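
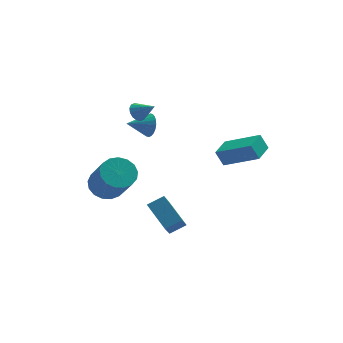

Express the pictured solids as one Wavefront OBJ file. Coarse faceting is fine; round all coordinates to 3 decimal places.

v 0.679 -2.178 -3.377
v 0.345 -3.077 -2.371
v 0.065 -1.021 -2.549
v -0.27 -1.92 -1.542
v 1.45 -2.04 -2.998
v 1.115 -2.939 -1.991
v 0.835 -0.883 -2.169
v 0.501 -1.782 -1.163
v -1.67 1.18 -2.178
v -1.201 1.821 -1.799
v -0.78 0.58 -0.223
v -1.25 -0.06 -0.602
v -1.59 1.879 -1.65
v -1.169 0.638 -0.073
v -1.998 1.778 -1.621
v -1.577 0.537 -0.044
v -2.33 1.539 -1.72
v -1.91 0.298 -0.143
v -2.512 1.218 -1.924
v -2.091 -0.023 -0.347
v -2.501 0.889 -2.186
v -2.08 -0.352 -0.61
v -2.299 0.626 -2.447
v -1.878 -0.615 -0.87
v -1.954 0.491 -2.646
v -1.533 -0.75 -1.069
v -1.543 0.513 -2.738
v -1.123 -0.728 -1.161
v -1.162 0.688 -2.701
v -0.741 -0.553 -1.125
v -0.897 0.976 -2.545
v -0.476 -0.265 -0.969
v -0.809 1.311 -2.305
v -0.389 0.07 -0.729
v -0.919 1.616 -2.036
v -0.498 0.375 -0.46
v -0.359 0.151 3.105
v 0.005 0.239 2.759
v 0.319 -0.331 3.695
v 0.013 0.448 2.92
v -0.079 0.577 3.131
v -0.246 0.592 3.335
v -0.443 0.489 3.478
v -0.618 0.295 3.52
v -0.723 0.063 3.451
v -0.731 -0.145 3.289
v -0.639 -0.275 3.078
v -0.472 -0.29 2.874
v -0.274 -0.187 2.732
v -0.1 0.007 2.69
v 2.871 -3.058 1.45
v 2.546 -2.867 2.168
v 3.455 -2.126 1.467
v 3.131 -1.935 2.184
v 4.229 -3.925 2.296
v 3.905 -3.734 3.013
v 4.814 -2.993 2.312
v 4.489 -2.802 3.03
v 0.275 0.962 1.684
v 0.515 0.637 2.193
v -0.775 0.738 2.036
v 0.497 0.871 2.288
v 0.445 1.12 2.291
v 0.367 1.344 2.202
v 0.275 1.51 2.034
v 0.184 1.593 1.812
v 0.106 1.579 1.571
v 0.054 1.472 1.347
v 0.035 1.287 1.175
v 0.053 1.053 1.08
v 0.105 0.804 1.077
v 0.183 0.58 1.166
v 0.275 0.414 1.334
v 0.367 0.331 1.556
v 0.444 0.345 1.797
v 0.497 0.452 2.021
f 2 4 1
f 5 2 1
f 1 4 3
f 3 5 1
f 2 8 4
f 6 2 5
f 6 8 2
f 4 8 3
f 7 5 3
f 3 8 7
f 7 6 5
f 8 6 7
f 10 9 13
f 10 13 11
f 11 13 14
f 11 14 12
f 13 9 15
f 13 15 14
f 14 15 16
f 14 16 12
f 15 9 17
f 15 17 16
f 16 17 18
f 16 18 12
f 17 9 19
f 17 19 18
f 18 19 20
f 18 20 12
f 19 9 21
f 19 21 20
f 20 21 22
f 20 22 12
f 21 9 23
f 21 23 22
f 22 23 24
f 22 24 12
f 23 9 25
f 23 25 24
f 24 25 26
f 24 26 12
f 25 9 27
f 25 27 26
f 26 27 28
f 26 28 12
f 27 9 29
f 27 29 28
f 28 29 30
f 28 30 12
f 29 9 31
f 29 31 30
f 30 31 32
f 30 32 12
f 31 9 33
f 31 33 32
f 32 33 34
f 32 34 12
f 33 9 35
f 33 35 34
f 34 35 36
f 34 36 12
f 35 9 10
f 35 10 36
f 36 10 11
f 36 11 12
f 38 37 40
f 38 40 39
f 40 37 41
f 40 41 39
f 41 37 42
f 41 42 39
f 42 37 43
f 42 43 39
f 43 37 44
f 43 44 39
f 44 37 45
f 44 45 39
f 45 37 46
f 45 46 39
f 46 37 47
f 46 47 39
f 47 37 48
f 47 48 39
f 48 37 49
f 48 49 39
f 49 37 50
f 49 50 39
f 50 37 38
f 50 38 39
f 52 54 51
f 55 52 51
f 51 54 53
f 53 55 51
f 52 58 54
f 56 52 55
f 56 58 52
f 54 58 53
f 57 55 53
f 53 58 57
f 57 56 55
f 58 56 57
f 60 59 62
f 60 62 61
f 62 59 63
f 62 63 61
f 63 59 64
f 63 64 61
f 64 59 65
f 64 65 61
f 65 59 66
f 65 66 61
f 66 59 67
f 66 67 61
f 67 59 68
f 67 68 61
f 68 59 69
f 68 69 61
f 69 59 70
f 69 70 61
f 70 59 71
f 70 71 61
f 71 59 72
f 71 72 61
f 72 59 73
f 72 73 61
f 73 59 74
f 73 74 61
f 74 59 75
f 74 75 61
f 75 59 76
f 75 76 61
f 76 59 60
f 76 60 61



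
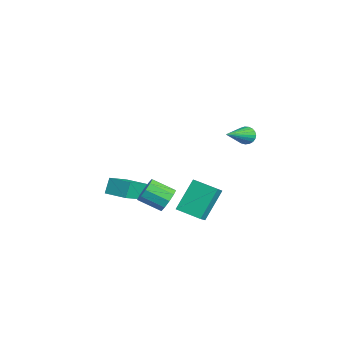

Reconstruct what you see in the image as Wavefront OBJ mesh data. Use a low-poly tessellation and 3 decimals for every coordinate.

v -0.319 -0.663 -3.731
v 0.418 -1.191 -3.007
v -0.907 0.423 -2.34
v -0.17 -0.104 -1.616
v 0.59 0.204 -4.024
v 1.327 -0.323 -3.3
v 0.002 1.291 -2.633
v 0.739 0.763 -1.909
v 2.599 -2.378 -0.654
v 2.957 -2.843 -0.999
v 2.338 -3.726 -0.451
v 1.981 -3.262 -0.106
v 3.16 -2.763 -0.64
v 2.541 -3.646 -0.092
v 3.15 -2.536 -0.287
v 2.531 -3.419 0.262
v 2.929 -2.249 -0.074
v 2.31 -3.132 0.475
v 2.582 -2.011 -0.082
v 1.963 -2.894 0.466
v 2.242 -1.914 -0.309
v 1.623 -2.797 0.239
v 2.039 -1.994 -0.668
v 1.42 -2.877 -0.12
v 2.049 -2.221 -1.022
v 1.43 -3.104 -0.473
v 2.27 -2.508 -1.235
v 1.651 -3.391 -0.686
v 2.617 -2.746 -1.226
v 1.998 -3.629 -0.678
v 1.293 1.877 1.841
v 1.712 2.048 1.627
v 2.467 0.403 2.959
v 1.699 2.166 1.798
v 1.615 2.235 1.975
v 1.476 2.241 2.13
v 1.306 2.185 2.235
v 1.133 2.075 2.271
v 0.988 1.931 2.234
v 0.896 1.778 2.128
v 0.872 1.641 1.973
v 0.922 1.545 1.795
v 1.035 1.507 1.625
v 1.193 1.533 1.493
v 1.369 1.617 1.42
v 1.531 1.747 1.421
v 1.652 1.899 1.494
v -4.214 -2.19 -4.805
v -4.577 -1.823 -4.032
v -3.286 -1.468 -4.713
v -3.649 -1.1 -3.94
v -3.411 -3.34 -3.88
v -3.774 -2.972 -3.107
v -2.483 -2.617 -3.788
v -2.846 -2.25 -3.015
f 2 4 1
f 5 2 1
f 1 4 3
f 3 5 1
f 2 8 4
f 6 2 5
f 6 8 2
f 4 8 3
f 7 5 3
f 3 8 7
f 7 6 5
f 8 6 7
f 10 9 13
f 10 13 11
f 11 13 14
f 11 14 12
f 13 9 15
f 13 15 14
f 14 15 16
f 14 16 12
f 15 9 17
f 15 17 16
f 16 17 18
f 16 18 12
f 17 9 19
f 17 19 18
f 18 19 20
f 18 20 12
f 19 9 21
f 19 21 20
f 20 21 22
f 20 22 12
f 21 9 23
f 21 23 22
f 22 23 24
f 22 24 12
f 23 9 25
f 23 25 24
f 24 25 26
f 24 26 12
f 25 9 27
f 25 27 26
f 26 27 28
f 26 28 12
f 27 9 29
f 27 29 28
f 28 29 30
f 28 30 12
f 29 9 10
f 29 10 30
f 30 10 11
f 30 11 12
f 32 31 34
f 32 34 33
f 34 31 35
f 34 35 33
f 35 31 36
f 35 36 33
f 36 31 37
f 36 37 33
f 37 31 38
f 37 38 33
f 38 31 39
f 38 39 33
f 39 31 40
f 39 40 33
f 40 31 41
f 40 41 33
f 41 31 42
f 41 42 33
f 42 31 43
f 42 43 33
f 43 31 44
f 43 44 33
f 44 31 45
f 44 45 33
f 45 31 46
f 45 46 33
f 46 31 47
f 46 47 33
f 47 31 32
f 47 32 33
f 49 51 48
f 52 49 48
f 48 51 50
f 50 52 48
f 49 55 51
f 53 49 52
f 53 55 49
f 51 55 50
f 54 52 50
f 50 55 54
f 54 53 52
f 55 53 54



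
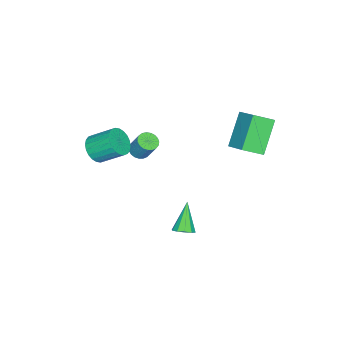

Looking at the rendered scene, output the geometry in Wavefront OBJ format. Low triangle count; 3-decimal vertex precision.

v -2.344 -4.203 -1.743
v -1.775 -4.391 -1.741
v -1.566 -3.745 -0.574
v -2.136 -3.557 -0.577
v -1.757 -4.175 -1.864
v -1.549 -3.529 -0.697
v -1.841 -3.963 -1.966
v -1.633 -3.317 -0.799
v -2.012 -3.793 -2.03
v -1.804 -3.147 -0.863
v -2.241 -3.694 -2.044
v -2.032 -3.048 -0.877
v -2.487 -3.683 -2.006
v -2.279 -3.037 -0.839
v -2.709 -3.762 -1.923
v -2.5 -3.115 -0.756
v -2.867 -3.917 -1.808
v -2.659 -3.271 -0.642
v -2.936 -4.121 -1.683
v -2.727 -3.475 -0.516
v -2.901 -4.34 -1.568
v -2.693 -3.694 -0.401
v -2.771 -4.535 -1.483
v -2.562 -3.889 -0.316
v -2.567 -4.673 -1.444
v -2.358 -4.027 -0.277
v -2.324 -4.729 -1.456
v -2.115 -4.083 -0.289
v -2.085 -4.695 -1.518
v -1.876 -4.048 -0.351
v -1.89 -4.575 -1.618
v -1.682 -3.929 -0.452
v -1.459 2.513 1.676
v -2.894 2.421 3.22
v -0.702 3.598 2.444
v -2.137 3.506 3.988
v -0.783 1.634 2.252
v -2.218 1.542 3.796
v -0.026 2.719 3.02
v -1.461 2.627 4.564
v 3.287 -3.531 3.202
v 4.086 -3.51 3.386
v 3.852 -2.327 4.262
v 3.053 -2.349 4.078
v 4.076 -3.32 3.128
v 3.842 -2.138 4.004
v 3.946 -3.163 2.881
v 3.712 -1.981 3.757
v 3.715 -3.062 2.683
v 3.482 -1.88 3.56
v 3.42 -3.033 2.565
v 3.186 -1.85 3.441
v 3.104 -3.079 2.543
v 2.871 -1.896 3.419
v 2.816 -3.194 2.621
v 2.583 -2.012 3.498
v 2.6 -3.36 2.788
v 2.366 -2.178 3.664
v 2.488 -3.553 3.018
v 2.254 -2.37 3.894
v 2.498 -3.742 3.276
v 2.264 -2.56 4.152
v 2.628 -3.899 3.523
v 2.394 -2.717 4.399
v 2.858 -4 3.72
v 2.625 -2.818 4.597
v 3.154 -4.03 3.839
v 2.92 -2.847 4.715
v 3.469 -3.984 3.861
v 3.236 -2.801 4.737
v 3.757 -3.868 3.782
v 3.524 -2.686 4.659
v 3.974 -3.702 3.616
v 3.74 -2.52 4.492
v 1.95 0.555 -2.8
v 2.331 0.121 -2.606
v 0.89 0.225 -1.46
v 2.433 0.446 -2.444
v 2.351 0.813 -2.419
v 2.115 1.081 -2.539
v 1.817 1.149 -2.759
v 1.569 0.99 -2.994
v 1.467 0.665 -3.155
v 1.549 0.298 -3.181
v 1.785 0.03 -3.061
v 2.083 -0.038 -2.841
f 2 1 5
f 2 5 3
f 3 5 6
f 3 6 4
f 5 1 7
f 5 7 6
f 6 7 8
f 6 8 4
f 7 1 9
f 7 9 8
f 8 9 10
f 8 10 4
f 9 1 11
f 9 11 10
f 10 11 12
f 10 12 4
f 11 1 13
f 11 13 12
f 12 13 14
f 12 14 4
f 13 1 15
f 13 15 14
f 14 15 16
f 14 16 4
f 15 1 17
f 15 17 16
f 16 17 18
f 16 18 4
f 17 1 19
f 17 19 18
f 18 19 20
f 18 20 4
f 19 1 21
f 19 21 20
f 20 21 22
f 20 22 4
f 21 1 23
f 21 23 22
f 22 23 24
f 22 24 4
f 23 1 25
f 23 25 24
f 24 25 26
f 24 26 4
f 25 1 27
f 25 27 26
f 26 27 28
f 26 28 4
f 27 1 29
f 27 29 28
f 28 29 30
f 28 30 4
f 29 1 31
f 29 31 30
f 30 31 32
f 30 32 4
f 31 1 2
f 31 2 32
f 32 2 3
f 32 3 4
f 34 36 33
f 37 34 33
f 33 36 35
f 35 37 33
f 34 40 36
f 38 34 37
f 38 40 34
f 36 40 35
f 39 37 35
f 35 40 39
f 39 38 37
f 40 38 39
f 42 41 45
f 42 45 43
f 43 45 46
f 43 46 44
f 45 41 47
f 45 47 46
f 46 47 48
f 46 48 44
f 47 41 49
f 47 49 48
f 48 49 50
f 48 50 44
f 49 41 51
f 49 51 50
f 50 51 52
f 50 52 44
f 51 41 53
f 51 53 52
f 52 53 54
f 52 54 44
f 53 41 55
f 53 55 54
f 54 55 56
f 54 56 44
f 55 41 57
f 55 57 56
f 56 57 58
f 56 58 44
f 57 41 59
f 57 59 58
f 58 59 60
f 58 60 44
f 59 41 61
f 59 61 60
f 60 61 62
f 60 62 44
f 61 41 63
f 61 63 62
f 62 63 64
f 62 64 44
f 63 41 65
f 63 65 64
f 64 65 66
f 64 66 44
f 65 41 67
f 65 67 66
f 66 67 68
f 66 68 44
f 67 41 69
f 67 69 68
f 68 69 70
f 68 70 44
f 69 41 71
f 69 71 70
f 70 71 72
f 70 72 44
f 71 41 73
f 71 73 72
f 72 73 74
f 72 74 44
f 73 41 42
f 73 42 74
f 74 42 43
f 74 43 44
f 76 75 78
f 76 78 77
f 78 75 79
f 78 79 77
f 79 75 80
f 79 80 77
f 80 75 81
f 80 81 77
f 81 75 82
f 81 82 77
f 82 75 83
f 82 83 77
f 83 75 84
f 83 84 77
f 84 75 85
f 84 85 77
f 85 75 86
f 85 86 77
f 86 75 76
f 86 76 77



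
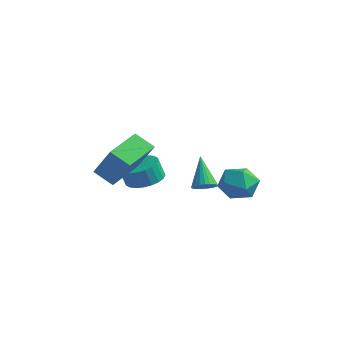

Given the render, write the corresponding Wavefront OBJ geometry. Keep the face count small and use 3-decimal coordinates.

v -3.144 -1.877 2.183
v -1.737 -2.054 3.824
v -3.579 -0.104 2.747
v -2.171 -0.281 4.388
v -2.309 -1.459 1.512
v -0.901 -1.636 3.153
v -2.743 0.314 2.076
v -1.336 0.137 3.717
v -3.479 1.38 0.812
v -2.792 0.727 0.656
v -2.874 0.408 1.632
v -3.561 1.06 1.788
v -2.59 1.021 0.769
v -2.671 0.702 1.745
v -2.522 1.369 0.889
v -2.604 1.05 1.865
v -2.6 1.719 0.997
v -2.682 1.4 1.973
v -2.813 2.018 1.077
v -2.894 1.699 2.052
v -3.126 2.219 1.116
v -3.208 1.9 2.092
v -3.493 2.292 1.109
v -3.575 1.973 2.085
v -3.858 2.227 1.057
v -3.94 1.908 2.033
v -4.166 2.032 0.968
v -4.248 1.713 1.944
v -4.369 1.738 0.855
v -4.45 1.419 1.831
v -4.436 1.39 0.735
v -4.518 1.071 1.711
v -4.358 1.04 0.627
v -4.44 0.721 1.603
v -4.146 0.741 0.548
v -4.227 0.422 1.523
v -3.832 0.54 0.508
v -3.914 0.221 1.484
v -3.465 0.467 0.515
v -3.547 0.148 1.491
v -3.1 0.532 0.567
v -3.182 0.213 1.543
v 0.856 3.654 2.147
v 1.778 3.58 1.694
v 0.302 2.38 1.226
v 1.224 2.306 0.773
v 1.116 2.052 1.766
v 1.458 2.84 2.335
v 0.622 3.12 0.585
v 0.964 3.908 1.154
v 1.634 3.25 0.729
v 1.939 2.59 1.459
v 0.141 3.37 1.461
v 0.446 2.71 2.191
v 2.383 -0.241 2.505
v 2.892 -0.137 2.764
v 1.557 0.241 3.935
v 2.848 0.065 2.671
v 2.733 0.219 2.553
v 2.565 0.304 2.427
v 2.37 0.306 2.313
v 2.176 0.225 2.228
v 2.014 0.072 2.186
v 1.908 -0.128 2.192
v 1.875 -0.345 2.246
v 1.919 -0.546 2.34
v 2.034 -0.701 2.458
v 2.202 -0.786 2.584
v 2.397 -0.788 2.698
v 2.591 -0.706 2.782
v 2.753 -0.554 2.825
v 2.858 -0.354 2.818
f 2 4 1
f 5 2 1
f 1 4 3
f 3 5 1
f 2 8 4
f 6 2 5
f 6 8 2
f 4 8 3
f 7 5 3
f 3 8 7
f 7 6 5
f 8 6 7
f 10 9 13
f 10 13 11
f 11 13 14
f 11 14 12
f 13 9 15
f 13 15 14
f 14 15 16
f 14 16 12
f 15 9 17
f 15 17 16
f 16 17 18
f 16 18 12
f 17 9 19
f 17 19 18
f 18 19 20
f 18 20 12
f 19 9 21
f 19 21 20
f 20 21 22
f 20 22 12
f 21 9 23
f 21 23 22
f 22 23 24
f 22 24 12
f 23 9 25
f 23 25 24
f 24 25 26
f 24 26 12
f 25 9 27
f 25 27 26
f 26 27 28
f 26 28 12
f 27 9 29
f 27 29 28
f 28 29 30
f 28 30 12
f 29 9 31
f 29 31 30
f 30 31 32
f 30 32 12
f 31 9 33
f 31 33 32
f 32 33 34
f 32 34 12
f 33 9 35
f 33 35 34
f 34 35 36
f 34 36 12
f 35 9 37
f 35 37 36
f 36 37 38
f 36 38 12
f 37 9 39
f 37 39 38
f 38 39 40
f 38 40 12
f 39 9 41
f 39 41 40
f 40 41 42
f 40 42 12
f 41 9 10
f 41 10 42
f 42 10 11
f 42 11 12
f 43 54 48
f 43 48 44
f 43 44 50
f 43 50 53
f 43 53 54
f 44 48 52
f 48 54 47
f 54 53 45
f 53 50 49
f 50 44 51
f 46 52 47
f 46 47 45
f 46 45 49
f 46 49 51
f 46 51 52
f 47 52 48
f 45 47 54
f 49 45 53
f 51 49 50
f 52 51 44
f 56 55 58
f 56 58 57
f 58 55 59
f 58 59 57
f 59 55 60
f 59 60 57
f 60 55 61
f 60 61 57
f 61 55 62
f 61 62 57
f 62 55 63
f 62 63 57
f 63 55 64
f 63 64 57
f 64 55 65
f 64 65 57
f 65 55 66
f 65 66 57
f 66 55 67
f 66 67 57
f 67 55 68
f 67 68 57
f 68 55 69
f 68 69 57
f 69 55 70
f 69 70 57
f 70 55 71
f 70 71 57
f 71 55 72
f 71 72 57
f 72 55 56
f 72 56 57



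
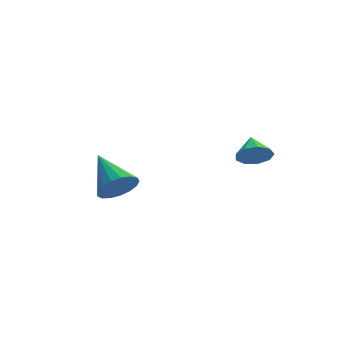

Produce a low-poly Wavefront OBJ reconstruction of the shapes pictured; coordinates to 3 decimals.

v 0.589 -2.978 3.5
v 0.871 -2.676 2.826
v 0.811 -2.022 4.02
v 0.342 -2.575 2.867
v -0.072 -2.662 3.203
v -0.176 -2.897 3.679
v 0.077 -3.169 4.07
v 0.57 -3.352 4.195
v 1.072 -3.359 3.995
v 1.348 -3.188 3.563
v 1.268 -2.918 3.101
v -3.579 1.649 -0.036
v -2.8 1.462 0.512
v -3.861 3.491 0.996
v -2.627 1.692 0.148
v -2.672 1.912 -0.258
v -2.925 2.073 -0.613
v -3.327 2.136 -0.836
v -3.787 2.087 -0.875
v -4.199 1.938 -0.723
v -4.47 1.723 -0.412
v -4.536 1.491 -0.016
v -4.382 1.295 0.376
v -4.045 1.18 0.674
v -3.601 1.173 0.809
v -3.152 1.274 0.751
f 2 1 4
f 2 4 3
f 4 1 5
f 4 5 3
f 5 1 6
f 5 6 3
f 6 1 7
f 6 7 3
f 7 1 8
f 7 8 3
f 8 1 9
f 8 9 3
f 9 1 10
f 9 10 3
f 10 1 11
f 10 11 3
f 11 1 2
f 11 2 3
f 13 12 15
f 13 15 14
f 15 12 16
f 15 16 14
f 16 12 17
f 16 17 14
f 17 12 18
f 17 18 14
f 18 12 19
f 18 19 14
f 19 12 20
f 19 20 14
f 20 12 21
f 20 21 14
f 21 12 22
f 21 22 14
f 22 12 23
f 22 23 14
f 23 12 24
f 23 24 14
f 24 12 25
f 24 25 14
f 25 12 26
f 25 26 14
f 26 12 13
f 26 13 14



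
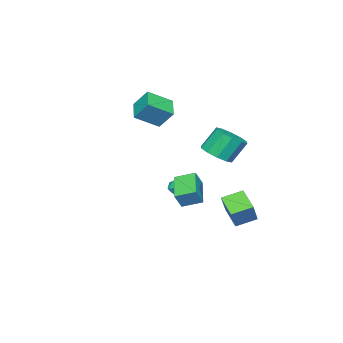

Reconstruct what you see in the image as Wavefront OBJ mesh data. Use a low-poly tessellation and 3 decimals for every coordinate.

v -1.392 -3.946 2.078
v -0.32 -4.843 2.898
v -1.483 -3.086 3.141
v -0.412 -3.983 3.96
v -0.368 -3.197 1.56
v 0.703 -4.094 2.379
v -0.46 -2.337 2.622
v 0.612 -3.234 3.442
v -1.449 2.35 -4.381
v -2.071 1.324 -3.64
v -0.428 2.707 -3.031
v -1.05 1.681 -2.289
v -0.59 1.519 -4.811
v -1.212 0.493 -4.069
v 0.431 1.876 -3.46
v -0.191 0.85 -2.719
v -1.449 -2.433 -3.655
v -1.169 -1.964 -3.3
v -1.231 -3.136 -2.9
v -0.951 -2.667 -2.545
v -1.596 -2.665 -2.637
v -1.731 -2.23 -3.104
v -0.669 -2.87 -3.096
v -0.804 -2.435 -3.563
v -0.687 -2.234 -2.954
v -1.26 -2.107 -2.67
v -1.14 -2.993 -3.53
v -1.713 -2.866 -3.246
v 3.926 1.115 -1.799
v 2.62 0.221 -1.101
v 3.452 2.104 -1.419
v 2.146 1.209 -0.722
v 4.454 1.031 -0.918
v 3.148 0.136 -0.221
v 3.98 2.019 -0.539
v 2.674 1.125 0.159
v 0.92 1.252 0.916
v 1.537 0.72 1.443
v 0.916 1.256 2.711
v 0.3 1.788 2.184
v 1.792 1.253 1.342
v 1.171 1.789 2.61
v 1.714 1.786 1.079
v 1.093 2.322 2.347
v 1.333 2.115 0.753
v 0.712 2.651 2.021
v 0.794 2.114 0.49
v 0.173 2.65 1.758
v 0.304 1.784 0.389
v -0.317 2.32 1.657
v 0.049 1.251 0.49
v -0.572 1.787 1.758
v 0.127 0.718 0.753
v -0.494 1.254 2.021
v 0.508 0.389 1.079
v -0.113 0.925 2.347
v 1.047 0.39 1.342
v 0.426 0.926 2.61
f 2 4 1
f 5 2 1
f 1 4 3
f 3 5 1
f 2 8 4
f 6 2 5
f 6 8 2
f 4 8 3
f 7 5 3
f 3 8 7
f 7 6 5
f 8 6 7
f 10 12 9
f 13 10 9
f 9 12 11
f 11 13 9
f 10 16 12
f 14 10 13
f 14 16 10
f 12 16 11
f 15 13 11
f 11 16 15
f 15 14 13
f 16 14 15
f 17 28 22
f 17 22 18
f 17 18 24
f 17 24 27
f 17 27 28
f 18 22 26
f 22 28 21
f 28 27 19
f 27 24 23
f 24 18 25
f 20 26 21
f 20 21 19
f 20 19 23
f 20 23 25
f 20 25 26
f 21 26 22
f 19 21 28
f 23 19 27
f 25 23 24
f 26 25 18
f 30 32 29
f 33 30 29
f 29 32 31
f 31 33 29
f 30 36 32
f 34 30 33
f 34 36 30
f 32 36 31
f 35 33 31
f 31 36 35
f 35 34 33
f 36 34 35
f 38 37 41
f 38 41 39
f 39 41 42
f 39 42 40
f 41 37 43
f 41 43 42
f 42 43 44
f 42 44 40
f 43 37 45
f 43 45 44
f 44 45 46
f 44 46 40
f 45 37 47
f 45 47 46
f 46 47 48
f 46 48 40
f 47 37 49
f 47 49 48
f 48 49 50
f 48 50 40
f 49 37 51
f 49 51 50
f 50 51 52
f 50 52 40
f 51 37 53
f 51 53 52
f 52 53 54
f 52 54 40
f 53 37 55
f 53 55 54
f 54 55 56
f 54 56 40
f 55 37 57
f 55 57 56
f 56 57 58
f 56 58 40
f 57 37 38
f 57 38 58
f 58 38 39
f 58 39 40



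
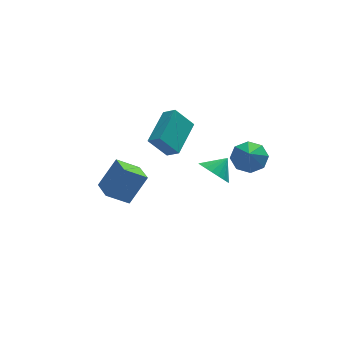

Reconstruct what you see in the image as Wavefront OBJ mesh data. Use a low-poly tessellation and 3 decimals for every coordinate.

v 2.333 -0.286 0.834
v 3.045 0.058 1.323
v 2.127 -1.014 1.646
v 2.432 0.39 1.465
v 1.76 0.326 1.237
v 1.425 -0.097 0.773
v 1.621 -0.63 0.345
v 2.234 -0.962 0.203
v 2.906 -0.898 0.431
v 3.242 -0.475 0.895
v -1.228 1.887 -0.089
v -0.739 1.372 0.379
v -2.147 2.024 1.024
v -1.658 1.51 1.492
v -0.102 3.61 0.628
v 0.387 3.096 1.096
v -1.021 3.748 1.741
v -0.532 3.233 2.209
v 1.479 3.463 -3.047
v 2.009 2.668 -3.213
v 2.301 3.857 -2.313
v 2.144 2.919 -3.498
v 2.164 3.265 -3.706
v 2.065 3.645 -3.799
v 1.865 3.993 -3.762
v 1.598 4.25 -3.602
v 1.311 4.37 -3.346
v 1.053 4.334 -3.038
v 0.869 4.148 -2.732
v 0.79 3.842 -2.48
v 0.83 3.472 -2.326
v 0.983 3.099 -2.297
v 1.222 2.79 -2.398
v 1.505 2.597 -2.611
v 1.783 2.554 -2.899
v -4.78 -1.151 -0.154
v -3.824 -0.795 1.28
v -4.913 0.2 -0.401
v -3.958 0.556 1.033
v -3.662 -1.176 -0.893
v -2.707 -0.82 0.541
v -3.796 0.175 -1.14
v -2.84 0.531 0.294
f 2 1 4
f 2 4 3
f 4 1 5
f 4 5 3
f 5 1 6
f 5 6 3
f 6 1 7
f 6 7 3
f 7 1 8
f 7 8 3
f 8 1 9
f 8 9 3
f 9 1 10
f 9 10 3
f 10 1 2
f 10 2 3
f 12 14 11
f 15 12 11
f 11 14 13
f 13 15 11
f 12 18 14
f 16 12 15
f 16 18 12
f 14 18 13
f 17 15 13
f 13 18 17
f 17 16 15
f 18 16 17
f 20 19 22
f 20 22 21
f 22 19 23
f 22 23 21
f 23 19 24
f 23 24 21
f 24 19 25
f 24 25 21
f 25 19 26
f 25 26 21
f 26 19 27
f 26 27 21
f 27 19 28
f 27 28 21
f 28 19 29
f 28 29 21
f 29 19 30
f 29 30 21
f 30 19 31
f 30 31 21
f 31 19 32
f 31 32 21
f 32 19 33
f 32 33 21
f 33 19 34
f 33 34 21
f 34 19 35
f 34 35 21
f 35 19 20
f 35 20 21
f 37 39 36
f 40 37 36
f 36 39 38
f 38 40 36
f 37 43 39
f 41 37 40
f 41 43 37
f 39 43 38
f 42 40 38
f 38 43 42
f 42 41 40
f 43 41 42



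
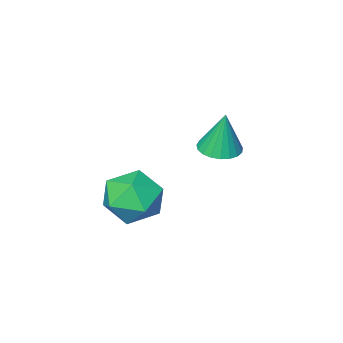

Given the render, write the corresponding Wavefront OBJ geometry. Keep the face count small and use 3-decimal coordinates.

v 0.579 -2.806 -3.554
v 1.434 -2.429 -4.011
v 1.046 -4.371 -3.969
v 1.901 -3.994 -4.426
v 1.803 -3.951 -3.391
v 1.515 -2.985 -3.134
v 0.965 -3.815 -4.846
v 0.677 -2.849 -4.589
v 1.673 -3.053 -4.81
v 2.191 -3.137 -3.911
v 0.289 -3.663 -4.069
v 0.807 -3.747 -3.17
v -2.027 -3.744 -3.141
v -1.349 -3.914 -3.095
v -2.073 -3.516 -1.619
v -1.337 -3.627 -3.138
v -1.443 -3.359 -3.181
v -1.651 -3.159 -3.218
v -1.924 -3.059 -3.241
v -2.214 -3.078 -3.247
v -2.472 -3.212 -3.235
v -2.653 -3.438 -3.206
v -2.726 -3.717 -3.166
v -2.678 -4.001 -3.122
v -2.517 -4.24 -3.082
v -2.272 -4.394 -3.051
v -1.984 -4.435 -3.036
v -1.704 -4.357 -3.039
v -1.479 -4.173 -3.06
f 1 12 6
f 1 6 2
f 1 2 8
f 1 8 11
f 1 11 12
f 2 6 10
f 6 12 5
f 12 11 3
f 11 8 7
f 8 2 9
f 4 10 5
f 4 5 3
f 4 3 7
f 4 7 9
f 4 9 10
f 5 10 6
f 3 5 12
f 7 3 11
f 9 7 8
f 10 9 2
f 14 13 16
f 14 16 15
f 16 13 17
f 16 17 15
f 17 13 18
f 17 18 15
f 18 13 19
f 18 19 15
f 19 13 20
f 19 20 15
f 20 13 21
f 20 21 15
f 21 13 22
f 21 22 15
f 22 13 23
f 22 23 15
f 23 13 24
f 23 24 15
f 24 13 25
f 24 25 15
f 25 13 26
f 25 26 15
f 26 13 27
f 26 27 15
f 27 13 28
f 27 28 15
f 28 13 29
f 28 29 15
f 29 13 14
f 29 14 15



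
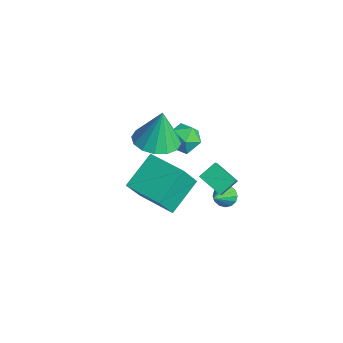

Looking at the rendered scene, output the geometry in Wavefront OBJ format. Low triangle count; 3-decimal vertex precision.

v -0.132 -0.28 -0.658
v 0.194 -0.455 -1.052
v 0.512 -1.24 0.298
v 0.332 -0.243 -0.933
v 0.346 -0.041 -0.74
v 0.232 0.096 -0.525
v 0.021 0.133 -0.346
v -0.232 0.059 -0.25
v -0.457 -0.105 -0.264
v -0.595 -0.317 -0.384
v -0.609 -0.519 -0.577
v -0.495 -0.657 -0.791
v -0.284 -0.693 -0.971
v -0.032 -0.62 -1.066
v -0.825 -3.908 0.733
v -0.623 -4.64 2.026
v -1.358 -2.476 1.627
v -1.156 -3.209 2.92
v 0.836 -3.331 0.8
v 1.038 -4.064 2.093
v 0.303 -1.9 1.694
v 0.505 -2.632 2.987
v -4.551 0.172 0.232
v -4.034 0.728 -0.131
v -3.766 -0.848 -0.209
v -3.249 -0.292 -0.572
v -3.291 -0.342 0.266
v -3.777 0.289 0.539
v -4.023 -0.409 -0.879
v -4.509 0.222 -0.606
v -3.708 0.369 -0.818
v -3.256 0.41 -0.11
v -4.544 -0.53 -0.23
v -4.092 -0.489 0.478
v -3.653 -1.548 0.711
v -3.058 -0.685 0.556
v -3.687 -1.212 2.449
v -3.576 -0.51 0.512
v -4.115 -0.613 0.521
v -4.53 -0.967 0.582
v -4.71 -1.476 0.677
v -4.607 -2.005 0.781
v -4.248 -2.411 0.867
v -3.73 -2.586 0.911
v -3.191 -2.483 0.901
v -2.776 -2.129 0.841
v -2.596 -1.62 0.746
v -2.699 -1.091 0.642
v 1.68 -1.559 1.899
v 0.683 -1.93 2.385
v 1.629 -0.805 2.369
v 0.632 -1.177 2.855
v 2.148 -1.943 2.565
v 1.151 -2.315 3.051
v 2.097 -1.19 3.035
v 1.1 -1.561 3.521
f 2 1 4
f 2 4 3
f 4 1 5
f 4 5 3
f 5 1 6
f 5 6 3
f 6 1 7
f 6 7 3
f 7 1 8
f 7 8 3
f 8 1 9
f 8 9 3
f 9 1 10
f 9 10 3
f 10 1 11
f 10 11 3
f 11 1 12
f 11 12 3
f 12 1 13
f 12 13 3
f 13 1 14
f 13 14 3
f 14 1 2
f 14 2 3
f 16 18 15
f 19 16 15
f 15 18 17
f 17 19 15
f 16 22 18
f 20 16 19
f 20 22 16
f 18 22 17
f 21 19 17
f 17 22 21
f 21 20 19
f 22 20 21
f 23 34 28
f 23 28 24
f 23 24 30
f 23 30 33
f 23 33 34
f 24 28 32
f 28 34 27
f 34 33 25
f 33 30 29
f 30 24 31
f 26 32 27
f 26 27 25
f 26 25 29
f 26 29 31
f 26 31 32
f 27 32 28
f 25 27 34
f 29 25 33
f 31 29 30
f 32 31 24
f 36 35 38
f 36 38 37
f 38 35 39
f 38 39 37
f 39 35 40
f 39 40 37
f 40 35 41
f 40 41 37
f 41 35 42
f 41 42 37
f 42 35 43
f 42 43 37
f 43 35 44
f 43 44 37
f 44 35 45
f 44 45 37
f 45 35 46
f 45 46 37
f 46 35 47
f 46 47 37
f 47 35 48
f 47 48 37
f 48 35 36
f 48 36 37
f 50 52 49
f 53 50 49
f 49 52 51
f 51 53 49
f 50 56 52
f 54 50 53
f 54 56 50
f 52 56 51
f 55 53 51
f 51 56 55
f 55 54 53
f 56 54 55



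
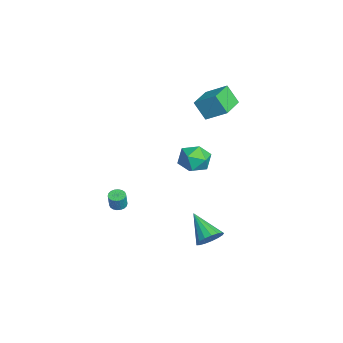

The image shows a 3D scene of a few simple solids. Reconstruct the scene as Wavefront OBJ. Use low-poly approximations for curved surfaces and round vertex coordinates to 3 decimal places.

v -3.252 2.52 3.771
v -2.623 3.73 4.646
v -2.807 3.17 2.553
v -2.178 4.38 3.429
v -1.662 1.62 3.871
v -1.033 2.83 4.747
v -1.217 2.27 2.654
v -0.588 3.48 3.529
v 0.46 -3.094 -3.339
v 0.882 -2.767 -3.425
v 1.161 -2.86 -2.407
v 0.74 -3.186 -2.321
v 0.707 -2.614 -3.363
v 0.987 -2.707 -2.345
v 0.484 -2.556 -3.296
v 0.763 -2.649 -2.278
v 0.256 -2.604 -3.238
v 0.535 -2.697 -2.22
v 0.068 -2.749 -3.2
v 0.348 -2.842 -2.182
v -0.042 -2.963 -3.189
v 0.238 -3.056 -2.171
v -0.052 -3.202 -3.208
v 0.227 -3.295 -2.19
v 0.039 -3.42 -3.253
v 0.318 -3.513 -2.235
v 0.213 -3.573 -3.315
v 0.493 -3.666 -2.297
v 0.437 -3.631 -3.382
v 0.716 -3.724 -2.364
v 0.665 -3.583 -3.44
v 0.944 -3.676 -2.422
v 0.852 -3.438 -3.478
v 1.132 -3.531 -2.46
v 0.962 -3.224 -3.489
v 1.242 -3.317 -2.471
v 0.973 -2.985 -3.47
v 1.252 -3.078 -2.452
v 3.834 1.969 -4.358
v 4.461 1.589 -3.82
v 2.306 1.171 -3.142
v 4.397 1.982 -3.643
v 4.203 2.372 -3.63
v 3.925 2.669 -3.784
v 3.626 2.807 -4.07
v 3.375 2.752 -4.421
v 3.229 2.518 -4.758
v 3.221 2.159 -5.004
v 3.354 1.756 -5.101
v 3.597 1.401 -5.029
v 3.894 1.177 -4.803
v 4.178 1.135 -4.475
v 4.382 1.283 -4.12
v -0.557 2.553 0.005
v 0.081 2.224 -0.861
v -0.781 0.816 0.501
v -0.143 0.487 -0.365
v 0.322 1.037 0.498
v 0.461 2.111 0.192
v -1.161 0.929 -0.552
v -1.022 2.003 -0.858
v -0.292 1.22 -1.205
v 0.624 1.287 -0.556
v -1.324 1.753 0.196
v -0.408 1.82 0.845
f 2 4 1
f 5 2 1
f 1 4 3
f 3 5 1
f 2 8 4
f 6 2 5
f 6 8 2
f 4 8 3
f 7 5 3
f 3 8 7
f 7 6 5
f 8 6 7
f 10 9 13
f 10 13 11
f 11 13 14
f 11 14 12
f 13 9 15
f 13 15 14
f 14 15 16
f 14 16 12
f 15 9 17
f 15 17 16
f 16 17 18
f 16 18 12
f 17 9 19
f 17 19 18
f 18 19 20
f 18 20 12
f 19 9 21
f 19 21 20
f 20 21 22
f 20 22 12
f 21 9 23
f 21 23 22
f 22 23 24
f 22 24 12
f 23 9 25
f 23 25 24
f 24 25 26
f 24 26 12
f 25 9 27
f 25 27 26
f 26 27 28
f 26 28 12
f 27 9 29
f 27 29 28
f 28 29 30
f 28 30 12
f 29 9 31
f 29 31 30
f 30 31 32
f 30 32 12
f 31 9 33
f 31 33 32
f 32 33 34
f 32 34 12
f 33 9 35
f 33 35 34
f 34 35 36
f 34 36 12
f 35 9 37
f 35 37 36
f 36 37 38
f 36 38 12
f 37 9 10
f 37 10 38
f 38 10 11
f 38 11 12
f 40 39 42
f 40 42 41
f 42 39 43
f 42 43 41
f 43 39 44
f 43 44 41
f 44 39 45
f 44 45 41
f 45 39 46
f 45 46 41
f 46 39 47
f 46 47 41
f 47 39 48
f 47 48 41
f 48 39 49
f 48 49 41
f 49 39 50
f 49 50 41
f 50 39 51
f 50 51 41
f 51 39 52
f 51 52 41
f 52 39 53
f 52 53 41
f 53 39 40
f 53 40 41
f 54 65 59
f 54 59 55
f 54 55 61
f 54 61 64
f 54 64 65
f 55 59 63
f 59 65 58
f 65 64 56
f 64 61 60
f 61 55 62
f 57 63 58
f 57 58 56
f 57 56 60
f 57 60 62
f 57 62 63
f 58 63 59
f 56 58 65
f 60 56 64
f 62 60 61
f 63 62 55



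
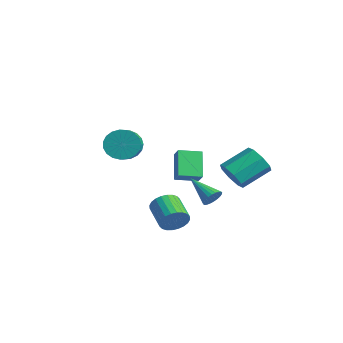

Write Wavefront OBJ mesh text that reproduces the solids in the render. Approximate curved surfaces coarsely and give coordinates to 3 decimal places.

v -1.308 -2.123 3.436
v -0.596 -1.68 2.756
v 0.201 -2.275 3.203
v -0.512 -2.717 3.884
v -0.581 -1.397 3.104
v 0.216 -1.992 3.551
v -0.691 -1.24 3.51
v 0.106 -1.834 3.957
v -0.908 -1.235 3.903
v -0.111 -1.829 4.35
v -1.194 -1.384 4.215
v -0.397 -1.978 4.663
v -1.5 -1.66 4.393
v -0.703 -2.254 4.84
v -1.773 -2.017 4.406
v -0.976 -2.611 4.853
v -1.966 -2.391 4.25
v -1.169 -2.986 4.697
v -2.044 -2.72 3.954
v -1.248 -3.314 4.402
v -1.996 -2.945 3.569
v -1.199 -3.539 4.016
v -1.829 -3.028 3.16
v -1.032 -3.622 3.608
v -1.571 -2.955 2.8
v -0.775 -3.549 3.247
v -1.269 -2.737 2.549
v -0.472 -3.332 2.996
v -0.973 -2.414 2.452
v -0.176 -3.008 2.899
v -0.735 -2.04 2.525
v 0.062 -2.634 2.972
v 3.086 2.277 1.66
v 3.909 1.927 2.171
v 4.037 3.712 3.191
v 3.214 4.063 2.68
v 4.104 2.295 1.502
v 4.231 4.08 2.522
v 3.703 2.653 0.925
v 3.83 4.438 1.945
v 2.94 2.791 0.779
v 3.068 4.576 1.799
v 2.263 2.628 1.149
v 2.391 4.413 2.169
v 2.069 2.26 1.818
v 2.196 4.045 2.838
v 2.47 1.902 2.395
v 2.597 3.687 3.415
v 3.232 1.764 2.541
v 3.36 3.549 3.561
v 4.428 -2.156 -0.216
v 4.672 -2.529 0.555
v 3.096 -2.257 1.186
v 2.852 -1.884 0.416
v 4.753 -2.196 0.612
v 3.176 -1.924 1.243
v 4.784 -1.857 0.544
v 3.207 -1.585 1.175
v 4.761 -1.564 0.36
v 3.184 -1.292 0.991
v 4.687 -1.36 0.088
v 3.11 -1.088 0.719
v 4.574 -1.278 -0.23
v 2.997 -1.006 0.401
v 4.439 -1.329 -0.546
v 2.862 -1.058 0.086
v 4.302 -1.507 -0.811
v 2.725 -1.235 -0.18
v 4.184 -1.783 -0.986
v 2.608 -1.511 -0.355
v 4.104 -2.116 -1.043
v 2.527 -1.844 -0.412
v 4.073 -2.455 -0.975
v 2.496 -2.183 -0.344
v 4.096 -2.748 -0.791
v 2.519 -2.476 -0.16
v 4.17 -2.952 -0.519
v 2.593 -2.68 0.112
v 4.283 -3.034 -0.201
v 2.706 -2.762 0.43
v 4.418 -2.982 0.114
v 2.841 -2.711 0.746
v 4.555 -2.805 0.38
v 2.978 -2.533 1.011
v -3.537 2.398 -1.319
v -4.753 3.086 0.14
v -3.042 3.782 -1.559
v -4.258 4.471 -0.101
v -2.782 2.249 -0.619
v -3.998 2.938 0.839
v -2.287 3.634 -0.86
v -3.503 4.322 0.599
v 0.833 2.429 -1.063
v 1.18 1.934 -0.709
v -0.913 1.951 -0.017
v 1.217 2.151 -0.548
v 1.196 2.411 -0.464
v 1.119 2.673 -0.472
v 0.999 2.898 -0.57
v 0.854 3.051 -0.743
v 0.705 3.11 -0.964
v 0.576 3.066 -1.2
v 0.486 2.924 -1.416
v 0.448 2.707 -1.577
v 0.47 2.448 -1.661
v 0.546 2.186 -1.653
v 0.666 1.961 -1.555
v 0.812 1.807 -1.382
v 0.96 1.748 -1.161
v 1.09 1.793 -0.925
f 2 1 5
f 2 5 3
f 3 5 6
f 3 6 4
f 5 1 7
f 5 7 6
f 6 7 8
f 6 8 4
f 7 1 9
f 7 9 8
f 8 9 10
f 8 10 4
f 9 1 11
f 9 11 10
f 10 11 12
f 10 12 4
f 11 1 13
f 11 13 12
f 12 13 14
f 12 14 4
f 13 1 15
f 13 15 14
f 14 15 16
f 14 16 4
f 15 1 17
f 15 17 16
f 16 17 18
f 16 18 4
f 17 1 19
f 17 19 18
f 18 19 20
f 18 20 4
f 19 1 21
f 19 21 20
f 20 21 22
f 20 22 4
f 21 1 23
f 21 23 22
f 22 23 24
f 22 24 4
f 23 1 25
f 23 25 24
f 24 25 26
f 24 26 4
f 25 1 27
f 25 27 26
f 26 27 28
f 26 28 4
f 27 1 29
f 27 29 28
f 28 29 30
f 28 30 4
f 29 1 31
f 29 31 30
f 30 31 32
f 30 32 4
f 31 1 2
f 31 2 32
f 32 2 3
f 32 3 4
f 34 33 37
f 34 37 35
f 35 37 38
f 35 38 36
f 37 33 39
f 37 39 38
f 38 39 40
f 38 40 36
f 39 33 41
f 39 41 40
f 40 41 42
f 40 42 36
f 41 33 43
f 41 43 42
f 42 43 44
f 42 44 36
f 43 33 45
f 43 45 44
f 44 45 46
f 44 46 36
f 45 33 47
f 45 47 46
f 46 47 48
f 46 48 36
f 47 33 49
f 47 49 48
f 48 49 50
f 48 50 36
f 49 33 34
f 49 34 50
f 50 34 35
f 50 35 36
f 52 51 55
f 52 55 53
f 53 55 56
f 53 56 54
f 55 51 57
f 55 57 56
f 56 57 58
f 56 58 54
f 57 51 59
f 57 59 58
f 58 59 60
f 58 60 54
f 59 51 61
f 59 61 60
f 60 61 62
f 60 62 54
f 61 51 63
f 61 63 62
f 62 63 64
f 62 64 54
f 63 51 65
f 63 65 64
f 64 65 66
f 64 66 54
f 65 51 67
f 65 67 66
f 66 67 68
f 66 68 54
f 67 51 69
f 67 69 68
f 68 69 70
f 68 70 54
f 69 51 71
f 69 71 70
f 70 71 72
f 70 72 54
f 71 51 73
f 71 73 72
f 72 73 74
f 72 74 54
f 73 51 75
f 73 75 74
f 74 75 76
f 74 76 54
f 75 51 77
f 75 77 76
f 76 77 78
f 76 78 54
f 77 51 79
f 77 79 78
f 78 79 80
f 78 80 54
f 79 51 81
f 79 81 80
f 80 81 82
f 80 82 54
f 81 51 83
f 81 83 82
f 82 83 84
f 82 84 54
f 83 51 52
f 83 52 84
f 84 52 53
f 84 53 54
f 86 88 85
f 89 86 85
f 85 88 87
f 87 89 85
f 86 92 88
f 90 86 89
f 90 92 86
f 88 92 87
f 91 89 87
f 87 92 91
f 91 90 89
f 92 90 91
f 94 93 96
f 94 96 95
f 96 93 97
f 96 97 95
f 97 93 98
f 97 98 95
f 98 93 99
f 98 99 95
f 99 93 100
f 99 100 95
f 100 93 101
f 100 101 95
f 101 93 102
f 101 102 95
f 102 93 103
f 102 103 95
f 103 93 104
f 103 104 95
f 104 93 105
f 104 105 95
f 105 93 106
f 105 106 95
f 106 93 107
f 106 107 95
f 107 93 108
f 107 108 95
f 108 93 109
f 108 109 95
f 109 93 110
f 109 110 95
f 110 93 94
f 110 94 95



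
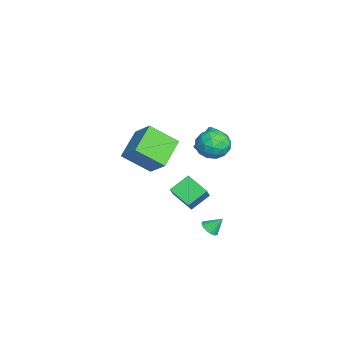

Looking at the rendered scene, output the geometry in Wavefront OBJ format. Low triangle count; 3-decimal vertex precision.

v 2.448 2.664 -3.744
v 2.887 2.338 -3.451
v 2.452 3.396 -2.936
v 3.021 2.487 -3.587
v 3.068 2.663 -3.746
v 3.021 2.839 -3.905
v 2.886 2.989 -4.04
v 2.685 3.089 -4.129
v 2.448 3.124 -4.16
v 2.211 3.09 -4.128
v 2.01 2.99 -4.037
v 1.875 2.841 -3.902
v 1.828 2.666 -3.742
v 1.876 2.489 -3.583
v 2.01 2.34 -3.449
v 2.211 2.24 -3.359
v 2.449 2.205 -3.328
v 2.686 2.239 -3.361
v 4.471 0.412 0.805
v 3.895 1.427 1.578
v 3.113 0.59 -0.439
v 2.538 1.606 0.334
v 5.282 1.434 0.066
v 4.707 2.45 0.839
v 3.925 1.613 -1.178
v 3.349 2.628 -0.405
v 2.144 3.297 3.03
v 2.835 3.789 3.686
v 2.965 1.791 3.294
v 3.656 2.283 3.95
v 2.633 2.159 4.245
v 2.125 3.089 4.082
v 3.675 2.491 2.898
v 3.167 3.421 2.735
v 3.781 3.29 3.604
v 3.138 3.085 4.437
v 2.662 2.495 2.543
v 2.019 2.29 3.376
v 2.417 3.675 3.335
v 3.383 1.905 3.645
v 2.781 1.832 3.819
v 3.187 2.121 4.204
v 2 3.264 3.568
v 2.407 3.553 3.954
v 2.288 2.595 4.282
v 3.393 2.027 3.026
v 3.8 2.316 3.412
v 2.613 3.459 2.776
v 3.019 3.748 3.161
v 3.512 2.985 2.698
v 3.38 3.671 3.672
v 3.863 2.786 3.827
v 3.873 2.908 3.209
v 3.575 3.455 3.113
v 3.002 3.551 4.162
v 3.484 2.665 4.317
v 2.883 2.592 4.491
v 2.584 3.139 4.395
v 3.558 3.258 4.114
v 2.316 2.915 2.663
v 2.798 2.029 2.818
v 3.216 2.441 2.585
v 2.917 2.988 2.489
v 1.937 2.794 3.153
v 2.42 1.909 3.308
v 2.225 2.125 3.867
v 1.927 2.672 3.771
v 2.242 2.322 2.866
v 1.411 -0.681 0.341
v 1.379 -2.344 1.605
v -0.283 0.101 1.325
v -0.316 -1.563 2.59
v 2.436 0.143 1.45
v 2.403 -1.521 2.715
v 0.741 0.924 2.435
v 0.709 -0.739 3.699
v -2.725 2.365 -0.516
v -2.436 2.044 0.022
v -3.426 2.954 1.095
v -3.715 3.275 0.556
v -2.255 2.289 -0.018
v -3.244 3.198 1.055
v -2.166 2.548 -0.156
v -3.156 3.458 0.917
v -2.188 2.771 -0.366
v -3.178 3.681 0.707
v -2.317 2.914 -0.605
v -3.306 3.824 0.468
v -2.526 2.948 -0.827
v -3.516 3.858 0.246
v -2.775 2.867 -0.988
v -3.765 3.776 0.085
v -3.014 2.686 -1.055
v -4.004 3.596 0.018
v -3.196 2.442 -1.015
v -4.185 3.351 0.058
v -3.284 2.182 -0.877
v -4.274 3.092 0.196
v -3.262 1.959 -0.667
v -4.252 2.869 0.406
v -3.134 1.816 -0.428
v -4.123 2.726 0.645
v -2.924 1.782 -0.206
v -3.914 2.692 0.867
v -2.675 1.864 -0.045
v -3.665 2.773 1.028
f 2 1 4
f 2 4 3
f 4 1 5
f 4 5 3
f 5 1 6
f 5 6 3
f 6 1 7
f 6 7 3
f 7 1 8
f 7 8 3
f 8 1 9
f 8 9 3
f 9 1 10
f 9 10 3
f 10 1 11
f 10 11 3
f 11 1 12
f 11 12 3
f 12 1 13
f 12 13 3
f 13 1 14
f 13 14 3
f 14 1 15
f 14 15 3
f 15 1 16
f 15 16 3
f 16 1 17
f 16 17 3
f 17 1 18
f 17 18 3
f 18 1 2
f 18 2 3
f 20 22 19
f 23 20 19
f 19 22 21
f 21 23 19
f 20 26 22
f 24 20 23
f 24 26 20
f 22 26 21
f 25 23 21
f 21 26 25
f 25 24 23
f 26 24 25
f 27 64 43
f 64 38 67
f 43 67 32
f 64 67 43
f 27 43 39
f 43 32 44
f 39 44 28
f 43 44 39
f 27 39 48
f 39 28 49
f 48 49 34
f 39 49 48
f 27 48 60
f 48 34 63
f 60 63 37
f 48 63 60
f 27 60 64
f 60 37 68
f 64 68 38
f 60 68 64
f 28 44 55
f 44 32 58
f 55 58 36
f 44 58 55
f 32 67 45
f 67 38 66
f 45 66 31
f 67 66 45
f 38 68 65
f 68 37 61
f 65 61 29
f 68 61 65
f 37 63 62
f 63 34 50
f 62 50 33
f 63 50 62
f 34 49 54
f 49 28 51
f 54 51 35
f 49 51 54
f 30 56 42
f 56 36 57
f 42 57 31
f 56 57 42
f 30 42 40
f 42 31 41
f 40 41 29
f 42 41 40
f 30 40 47
f 40 29 46
f 47 46 33
f 40 46 47
f 30 47 52
f 47 33 53
f 52 53 35
f 47 53 52
f 30 52 56
f 52 35 59
f 56 59 36
f 52 59 56
f 31 57 45
f 57 36 58
f 45 58 32
f 57 58 45
f 29 41 65
f 41 31 66
f 65 66 38
f 41 66 65
f 33 46 62
f 46 29 61
f 62 61 37
f 46 61 62
f 35 53 54
f 53 33 50
f 54 50 34
f 53 50 54
f 36 59 55
f 59 35 51
f 55 51 28
f 59 51 55
f 70 72 69
f 73 70 69
f 69 72 71
f 71 73 69
f 70 76 72
f 74 70 73
f 74 76 70
f 72 76 71
f 75 73 71
f 71 76 75
f 75 74 73
f 76 74 75
f 78 77 81
f 78 81 79
f 79 81 82
f 79 82 80
f 81 77 83
f 81 83 82
f 82 83 84
f 82 84 80
f 83 77 85
f 83 85 84
f 84 85 86
f 84 86 80
f 85 77 87
f 85 87 86
f 86 87 88
f 86 88 80
f 87 77 89
f 87 89 88
f 88 89 90
f 88 90 80
f 89 77 91
f 89 91 90
f 90 91 92
f 90 92 80
f 91 77 93
f 91 93 92
f 92 93 94
f 92 94 80
f 93 77 95
f 93 95 94
f 94 95 96
f 94 96 80
f 95 77 97
f 95 97 96
f 96 97 98
f 96 98 80
f 97 77 99
f 97 99 98
f 98 99 100
f 98 100 80
f 99 77 101
f 99 101 100
f 100 101 102
f 100 102 80
f 101 77 103
f 101 103 102
f 102 103 104
f 102 104 80
f 103 77 105
f 103 105 104
f 104 105 106
f 104 106 80
f 105 77 78
f 105 78 106
f 106 78 79
f 106 79 80



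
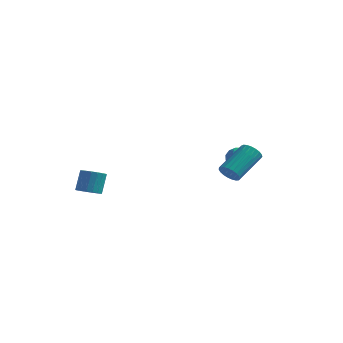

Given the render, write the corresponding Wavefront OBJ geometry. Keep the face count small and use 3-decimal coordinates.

v 2.11 0.529 -2.153
v 2.337 0.837 -2.691
v 2.778 2.479 -1.564
v 2.55 2.171 -1.027
v 2.072 0.908 -2.692
v 2.513 2.551 -1.565
v 1.814 0.915 -2.6
v 2.255 2.557 -1.473
v 1.607 0.854 -2.431
v 2.047 2.496 -1.304
v 1.486 0.737 -2.213
v 1.927 2.38 -1.086
v 1.474 0.584 -1.986
v 1.914 2.227 -0.859
v 1.571 0.422 -1.787
v 2.012 2.064 -0.66
v 1.762 0.278 -1.652
v 2.202 1.92 -0.525
v 2.012 0.177 -1.603
v 2.453 1.82 -0.476
v 2.28 0.138 -1.65
v 2.721 1.78 -0.523
v 2.518 0.165 -1.784
v 2.959 1.808 -0.657
v 2.685 0.256 -1.981
v 3.126 1.898 -0.854
v 2.753 0.394 -2.209
v 3.194 2.036 -1.082
v 2.71 0.555 -2.426
v 3.151 2.197 -1.299
v 2.563 0.712 -2.597
v 3.004 2.354 -1.47
v 1.295 3.876 -2.37
v 1.904 3.494 -2.167
v 0.596 3.026 -1.873
v 1.205 2.644 -1.67
v 1.046 3.295 -1.341
v 1.478 3.82 -1.648
v 1.022 2.7 -2.392
v 1.454 3.225 -2.699
v 1.735 2.767 -2.181
v 1.75 3.135 -1.531
v 0.75 3.385 -2.509
v 0.765 3.753 -1.859
v 1.661 3.76 -2.312
v 0.839 2.76 -1.728
v 0.746 3.143 -1.534
v 1.103 2.918 -1.415
v 1.41 3.952 -2.007
v 1.768 3.727 -1.888
v 1.264 3.61 -1.402
v 0.732 2.793 -2.152
v 1.09 2.568 -2.033
v 1.397 3.602 -2.625
v 1.754 3.377 -2.506
v 1.236 2.91 -2.638
v 1.92 3.108 -2.201
v 1.509 2.608 -1.909
v 1.401 2.641 -2.333
v 1.655 2.95 -2.514
v 1.928 3.324 -1.819
v 1.517 2.825 -1.527
v 1.424 3.207 -1.334
v 1.677 3.516 -1.514
v 1.829 2.897 -1.827
v 0.983 3.695 -2.513
v 0.572 3.196 -2.221
v 0.823 3.004 -2.526
v 1.076 3.313 -2.706
v 0.991 3.912 -2.131
v 0.58 3.412 -1.839
v 0.845 3.57 -1.526
v 1.099 3.879 -1.707
v 0.671 3.623 -2.213
v -3.503 -4.026 -2.958
v -2.94 -3.676 -3.107
v -2.973 -3.124 -1.93
v -3.537 -3.474 -1.782
v -3.16 -3.491 -3.2
v -3.194 -2.939 -2.023
v -3.449 -3.412 -3.245
v -3.482 -2.86 -2.069
v -3.748 -3.455 -3.234
v -3.782 -2.902 -2.057
v -3.999 -3.611 -3.167
v -4.033 -3.058 -1.991
v -4.152 -3.849 -3.06
v -4.185 -3.296 -1.884
v -4.176 -4.122 -2.932
v -4.21 -3.57 -1.756
v -4.067 -4.376 -2.81
v -4.1 -3.824 -1.633
v -3.846 -4.561 -2.717
v -3.88 -4.009 -1.54
v -3.558 -4.64 -2.671
v -3.591 -4.088 -1.495
v -3.258 -4.598 -2.683
v -3.292 -4.045 -1.506
v -3.007 -4.442 -2.749
v -3.041 -3.889 -1.573
v -2.855 -4.204 -2.856
v -2.888 -3.651 -1.68
v -2.83 -3.93 -2.984
v -2.864 -3.378 -1.808
f 2 1 5
f 2 5 3
f 3 5 6
f 3 6 4
f 5 1 7
f 5 7 6
f 6 7 8
f 6 8 4
f 7 1 9
f 7 9 8
f 8 9 10
f 8 10 4
f 9 1 11
f 9 11 10
f 10 11 12
f 10 12 4
f 11 1 13
f 11 13 12
f 12 13 14
f 12 14 4
f 13 1 15
f 13 15 14
f 14 15 16
f 14 16 4
f 15 1 17
f 15 17 16
f 16 17 18
f 16 18 4
f 17 1 19
f 17 19 18
f 18 19 20
f 18 20 4
f 19 1 21
f 19 21 20
f 20 21 22
f 20 22 4
f 21 1 23
f 21 23 22
f 22 23 24
f 22 24 4
f 23 1 25
f 23 25 24
f 24 25 26
f 24 26 4
f 25 1 27
f 25 27 26
f 26 27 28
f 26 28 4
f 27 1 29
f 27 29 28
f 28 29 30
f 28 30 4
f 29 1 31
f 29 31 30
f 30 31 32
f 30 32 4
f 31 1 2
f 31 2 32
f 32 2 3
f 32 3 4
f 33 70 49
f 70 44 73
f 49 73 38
f 70 73 49
f 33 49 45
f 49 38 50
f 45 50 34
f 49 50 45
f 33 45 54
f 45 34 55
f 54 55 40
f 45 55 54
f 33 54 66
f 54 40 69
f 66 69 43
f 54 69 66
f 33 66 70
f 66 43 74
f 70 74 44
f 66 74 70
f 34 50 61
f 50 38 64
f 61 64 42
f 50 64 61
f 38 73 51
f 73 44 72
f 51 72 37
f 73 72 51
f 44 74 71
f 74 43 67
f 71 67 35
f 74 67 71
f 43 69 68
f 69 40 56
f 68 56 39
f 69 56 68
f 40 55 60
f 55 34 57
f 60 57 41
f 55 57 60
f 36 62 48
f 62 42 63
f 48 63 37
f 62 63 48
f 36 48 46
f 48 37 47
f 46 47 35
f 48 47 46
f 36 46 53
f 46 35 52
f 53 52 39
f 46 52 53
f 36 53 58
f 53 39 59
f 58 59 41
f 53 59 58
f 36 58 62
f 58 41 65
f 62 65 42
f 58 65 62
f 37 63 51
f 63 42 64
f 51 64 38
f 63 64 51
f 35 47 71
f 47 37 72
f 71 72 44
f 47 72 71
f 39 52 68
f 52 35 67
f 68 67 43
f 52 67 68
f 41 59 60
f 59 39 56
f 60 56 40
f 59 56 60
f 42 65 61
f 65 41 57
f 61 57 34
f 65 57 61
f 76 75 79
f 76 79 77
f 77 79 80
f 77 80 78
f 79 75 81
f 79 81 80
f 80 81 82
f 80 82 78
f 81 75 83
f 81 83 82
f 82 83 84
f 82 84 78
f 83 75 85
f 83 85 84
f 84 85 86
f 84 86 78
f 85 75 87
f 85 87 86
f 86 87 88
f 86 88 78
f 87 75 89
f 87 89 88
f 88 89 90
f 88 90 78
f 89 75 91
f 89 91 90
f 90 91 92
f 90 92 78
f 91 75 93
f 91 93 92
f 92 93 94
f 92 94 78
f 93 75 95
f 93 95 94
f 94 95 96
f 94 96 78
f 95 75 97
f 95 97 96
f 96 97 98
f 96 98 78
f 97 75 99
f 97 99 98
f 98 99 100
f 98 100 78
f 99 75 101
f 99 101 100
f 100 101 102
f 100 102 78
f 101 75 103
f 101 103 102
f 102 103 104
f 102 104 78
f 103 75 76
f 103 76 104
f 104 76 77
f 104 77 78



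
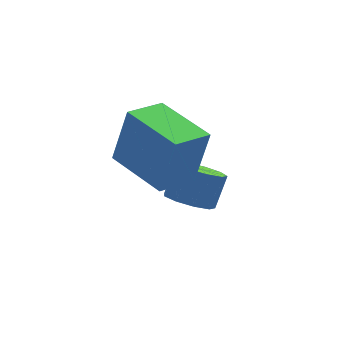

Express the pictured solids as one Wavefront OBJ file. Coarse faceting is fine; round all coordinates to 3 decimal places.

v -3.262 -0.692 -1.046
v -2.766 -0.65 0.798
v -3.913 1.226 -0.915
v -3.417 1.268 0.929
v -2.023 -0.248 -1.389
v -1.527 -0.206 0.455
v -2.674 1.67 -1.258
v -2.178 1.712 0.586
v -1.715 0.84 -3.382
v -1.063 0.426 -3.591
v -0.493 0.846 -2.647
v -1.145 1.26 -2.438
v -1.05 0.922 -3.82
v -0.481 1.343 -2.876
v -1.349 1.381 -3.844
v -0.779 1.801 -2.9
v -1.818 1.586 -3.652
v -1.249 2.006 -2.708
v -2.239 1.442 -3.334
v -1.67 1.862 -2.39
v -2.415 1.016 -3.038
v -1.846 1.437 -2.094
v -2.263 0.508 -2.903
v -1.694 0.928 -1.959
v -1.855 0.155 -2.993
v -1.285 0.576 -2.049
v -1.381 0.122 -3.264
v -0.811 0.543 -2.32
f 2 4 1
f 5 2 1
f 1 4 3
f 3 5 1
f 2 8 4
f 6 2 5
f 6 8 2
f 4 8 3
f 7 5 3
f 3 8 7
f 7 6 5
f 8 6 7
f 10 9 13
f 10 13 11
f 11 13 14
f 11 14 12
f 13 9 15
f 13 15 14
f 14 15 16
f 14 16 12
f 15 9 17
f 15 17 16
f 16 17 18
f 16 18 12
f 17 9 19
f 17 19 18
f 18 19 20
f 18 20 12
f 19 9 21
f 19 21 20
f 20 21 22
f 20 22 12
f 21 9 23
f 21 23 22
f 22 23 24
f 22 24 12
f 23 9 25
f 23 25 24
f 24 25 26
f 24 26 12
f 25 9 27
f 25 27 26
f 26 27 28
f 26 28 12
f 27 9 10
f 27 10 28
f 28 10 11
f 28 11 12



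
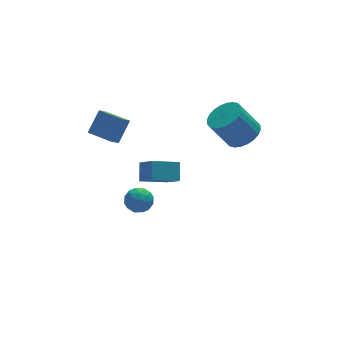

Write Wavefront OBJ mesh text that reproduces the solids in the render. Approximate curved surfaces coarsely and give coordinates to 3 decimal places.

v -1.815 -0.86 1.996
v -1.494 -0.082 2.823
v -2.129 0.177 1.141
v -1.808 0.955 1.968
v -0.272 -0.875 1.412
v 0.049 -0.097 2.239
v -0.586 0.162 0.557
v -0.265 0.94 1.384
v -0.609 3.544 -3.939
v -0.214 3.107 -3.281
v -1.886 3.233 -3.379
v -1.491 2.796 -2.721
v -1.422 3.675 -2.771
v -0.632 3.867 -3.117
v -1.468 2.473 -3.543
v -0.678 2.665 -3.889
v -0.744 2.445 -3.036
v -0.716 3.188 -2.559
v -1.384 3.152 -4.101
v -1.356 3.895 -3.624
v -0.299 3.353 -3.659
v -1.801 2.987 -3.001
v -1.76 3.504 -3.03
v -1.528 3.247 -2.643
v -0.545 3.8 -3.563
v -0.313 3.543 -3.176
v -1.023 3.876 -2.876
v -1.787 2.797 -3.484
v -1.555 2.54 -3.097
v -0.572 3.093 -4.017
v -0.34 2.836 -3.63
v -1.077 2.464 -3.784
v -0.379 2.707 -3.129
v -1.13 2.524 -2.799
v -1.116 2.334 -3.283
v -0.652 2.447 -3.486
v -0.362 3.143 -2.848
v -1.113 2.96 -2.519
v -1.072 3.477 -2.548
v -0.608 3.59 -2.752
v -0.674 2.754 -2.704
v -0.987 3.38 -4.141
v -1.738 3.197 -3.812
v -1.492 2.75 -3.908
v -1.028 2.863 -4.112
v -0.97 3.816 -3.861
v -1.721 3.633 -3.531
v -1.448 3.893 -3.174
v -0.984 4.006 -3.377
v -1.426 3.586 -3.956
v 4.097 0.811 2.597
v 4.849 0.264 3.165
v 3.835 0.582 4.812
v 3.083 1.129 4.243
v 5.003 0.66 3.184
v 3.989 0.978 4.83
v 5.019 1.079 3.113
v 4.005 1.397 4.759
v 4.895 1.457 2.963
v 3.881 1.775 4.61
v 4.649 1.737 2.758
v 3.635 2.055 4.404
v 4.319 1.876 2.528
v 3.305 2.194 4.174
v 3.956 1.852 2.308
v 2.942 2.171 3.955
v 3.614 1.671 2.133
v 2.599 1.989 3.779
v 3.345 1.358 2.028
v 2.331 1.676 3.675
v 3.191 0.962 2.01
v 2.177 1.28 3.656
v 3.175 0.543 2.081
v 2.161 0.861 3.727
v 3.299 0.165 2.23
v 2.285 0.483 3.877
v 3.545 -0.115 2.436
v 2.531 0.203 4.082
v 3.875 -0.254 2.666
v 2.861 0.064 4.312
v 4.238 -0.231 2.885
v 3.224 0.088 4.532
v 4.581 -0.049 3.061
v 3.566 0.269 4.707
v -2.602 1.949 3.078
v -3.141 1.557 3.652
v -3.465 3.211 3.129
v -4.004 2.819 3.703
v -1.756 2.481 4.237
v -2.295 2.089 4.811
v -2.619 3.743 4.288
v -3.158 3.351 4.862
f 2 4 1
f 5 2 1
f 1 4 3
f 3 5 1
f 2 8 4
f 6 2 5
f 6 8 2
f 4 8 3
f 7 5 3
f 3 8 7
f 7 6 5
f 8 6 7
f 9 46 25
f 46 20 49
f 25 49 14
f 46 49 25
f 9 25 21
f 25 14 26
f 21 26 10
f 25 26 21
f 9 21 30
f 21 10 31
f 30 31 16
f 21 31 30
f 9 30 42
f 30 16 45
f 42 45 19
f 30 45 42
f 9 42 46
f 42 19 50
f 46 50 20
f 42 50 46
f 10 26 37
f 26 14 40
f 37 40 18
f 26 40 37
f 14 49 27
f 49 20 48
f 27 48 13
f 49 48 27
f 20 50 47
f 50 19 43
f 47 43 11
f 50 43 47
f 19 45 44
f 45 16 32
f 44 32 15
f 45 32 44
f 16 31 36
f 31 10 33
f 36 33 17
f 31 33 36
f 12 38 24
f 38 18 39
f 24 39 13
f 38 39 24
f 12 24 22
f 24 13 23
f 22 23 11
f 24 23 22
f 12 22 29
f 22 11 28
f 29 28 15
f 22 28 29
f 12 29 34
f 29 15 35
f 34 35 17
f 29 35 34
f 12 34 38
f 34 17 41
f 38 41 18
f 34 41 38
f 13 39 27
f 39 18 40
f 27 40 14
f 39 40 27
f 11 23 47
f 23 13 48
f 47 48 20
f 23 48 47
f 15 28 44
f 28 11 43
f 44 43 19
f 28 43 44
f 17 35 36
f 35 15 32
f 36 32 16
f 35 32 36
f 18 41 37
f 41 17 33
f 37 33 10
f 41 33 37
f 52 51 55
f 52 55 53
f 53 55 56
f 53 56 54
f 55 51 57
f 55 57 56
f 56 57 58
f 56 58 54
f 57 51 59
f 57 59 58
f 58 59 60
f 58 60 54
f 59 51 61
f 59 61 60
f 60 61 62
f 60 62 54
f 61 51 63
f 61 63 62
f 62 63 64
f 62 64 54
f 63 51 65
f 63 65 64
f 64 65 66
f 64 66 54
f 65 51 67
f 65 67 66
f 66 67 68
f 66 68 54
f 67 51 69
f 67 69 68
f 68 69 70
f 68 70 54
f 69 51 71
f 69 71 70
f 70 71 72
f 70 72 54
f 71 51 73
f 71 73 72
f 72 73 74
f 72 74 54
f 73 51 75
f 73 75 74
f 74 75 76
f 74 76 54
f 75 51 77
f 75 77 76
f 76 77 78
f 76 78 54
f 77 51 79
f 77 79 78
f 78 79 80
f 78 80 54
f 79 51 81
f 79 81 80
f 80 81 82
f 80 82 54
f 81 51 83
f 81 83 82
f 82 83 84
f 82 84 54
f 83 51 52
f 83 52 84
f 84 52 53
f 84 53 54
f 86 88 85
f 89 86 85
f 85 88 87
f 87 89 85
f 86 92 88
f 90 86 89
f 90 92 86
f 88 92 87
f 91 89 87
f 87 92 91
f 91 90 89
f 92 90 91



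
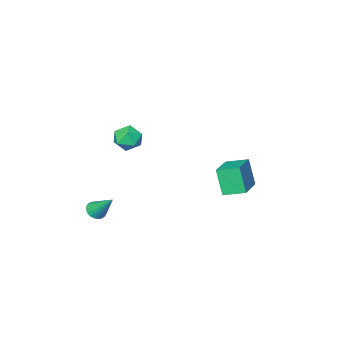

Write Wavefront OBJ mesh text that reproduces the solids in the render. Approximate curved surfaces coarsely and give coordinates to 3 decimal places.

v -3.041 3.07 -4.294
v -3.063 2.478 -2.818
v -3.818 3.923 -3.964
v -3.841 3.331 -2.488
v -1.639 4.169 -3.832
v -1.662 3.577 -2.356
v -2.417 5.022 -3.502
v -2.439 4.43 -2.026
v 2.704 2.457 1.176
v 3.168 2.286 0.536
v 1.692 1.854 0.604
v 2.156 1.683 -0.036
v 2.296 1.319 0.673
v 2.921 1.692 1.027
v 1.939 2.448 0.113
v 2.564 2.821 0.467
v 2.695 2.28 -0.121
v 2.916 1.583 0.225
v 1.944 2.557 0.915
v 2.165 1.86 1.261
v 3.682 1.118 -4.558
v 4.236 1.191 -4.515
v 3.438 2.222 -3.302
v 4.184 1.346 -4.66
v 4.055 1.465 -4.79
v 3.87 1.532 -4.885
v 3.656 1.536 -4.93
v 3.447 1.477 -4.919
v 3.273 1.362 -4.852
v 3.161 1.211 -4.741
v 3.129 1.045 -4.602
v 3.181 0.891 -4.456
v 3.309 0.771 -4.326
v 3.494 0.704 -4.231
v 3.708 0.7 -4.186
v 3.918 0.76 -4.198
v 4.092 0.874 -4.264
v 4.203 1.026 -4.376
f 2 4 1
f 5 2 1
f 1 4 3
f 3 5 1
f 2 8 4
f 6 2 5
f 6 8 2
f 4 8 3
f 7 5 3
f 3 8 7
f 7 6 5
f 8 6 7
f 9 20 14
f 9 14 10
f 9 10 16
f 9 16 19
f 9 19 20
f 10 14 18
f 14 20 13
f 20 19 11
f 19 16 15
f 16 10 17
f 12 18 13
f 12 13 11
f 12 11 15
f 12 15 17
f 12 17 18
f 13 18 14
f 11 13 20
f 15 11 19
f 17 15 16
f 18 17 10
f 22 21 24
f 22 24 23
f 24 21 25
f 24 25 23
f 25 21 26
f 25 26 23
f 26 21 27
f 26 27 23
f 27 21 28
f 27 28 23
f 28 21 29
f 28 29 23
f 29 21 30
f 29 30 23
f 30 21 31
f 30 31 23
f 31 21 32
f 31 32 23
f 32 21 33
f 32 33 23
f 33 21 34
f 33 34 23
f 34 21 35
f 34 35 23
f 35 21 36
f 35 36 23
f 36 21 37
f 36 37 23
f 37 21 38
f 37 38 23
f 38 21 22
f 38 22 23



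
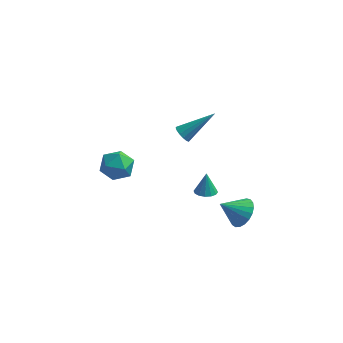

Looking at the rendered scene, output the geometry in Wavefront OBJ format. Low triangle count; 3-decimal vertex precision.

v 2.48 -2.563 -1.975
v 3.052 -2.787 -1.891
v 2.44 -2.217 -0.785
v 3.094 -2.481 -1.979
v 2.972 -2.197 -2.065
v 2.718 -2.011 -2.128
v 2.4 -1.973 -2.149
v 2.103 -2.093 -2.124
v 1.908 -2.339 -2.059
v 1.865 -2.645 -1.972
v 1.987 -2.929 -1.885
v 2.241 -3.115 -1.822
v 2.559 -3.153 -1.801
v 2.856 -3.033 -1.826
v -3.718 0.585 -3.177
v -2.912 1.23 -3.311
v -2.928 -0.59 -4.089
v -2.122 0.055 -4.223
v -2.318 -0.346 -3.283
v -2.805 0.381 -2.719
v -3.035 0.259 -4.681
v -3.522 0.986 -4.117
v -2.489 1.029 -4.241
v -2.047 0.655 -3.376
v -3.793 -0.015 -4.024
v -3.351 -0.389 -3.159
v 0.639 0.425 -0.336
v 0.912 0.617 -0.798
v 2.181 1.295 0.936
v 0.727 0.834 -0.723
v 0.519 0.942 -0.544
v 0.343 0.911 -0.309
v 0.246 0.749 -0.082
v 0.255 0.501 0.077
v 0.367 0.232 0.126
v 0.552 0.015 0.05
v 0.76 -0.092 -0.129
v 0.936 -0.061 -0.363
v 1.033 0.1 -0.591
v 1.024 0.348 -0.75
v 4.333 -2.183 -3.816
v 4.95 -2.285 -3.127
v 3.227 -2.577 -2.884
v 4.849 -1.913 -3.09
v 4.658 -1.588 -3.179
v 4.412 -1.366 -3.377
v 4.152 -1.285 -3.652
v 3.923 -1.36 -3.955
v 3.765 -1.576 -4.234
v 3.706 -1.897 -4.44
v 3.755 -2.268 -4.539
v 3.904 -2.624 -4.513
v 4.127 -2.904 -4.366
v 4.386 -3.058 -4.124
v 4.636 -3.062 -3.829
v 4.834 -2.913 -3.532
v 4.945 -2.638 -3.283
f 2 1 4
f 2 4 3
f 4 1 5
f 4 5 3
f 5 1 6
f 5 6 3
f 6 1 7
f 6 7 3
f 7 1 8
f 7 8 3
f 8 1 9
f 8 9 3
f 9 1 10
f 9 10 3
f 10 1 11
f 10 11 3
f 11 1 12
f 11 12 3
f 12 1 13
f 12 13 3
f 13 1 14
f 13 14 3
f 14 1 2
f 14 2 3
f 15 26 20
f 15 20 16
f 15 16 22
f 15 22 25
f 15 25 26
f 16 20 24
f 20 26 19
f 26 25 17
f 25 22 21
f 22 16 23
f 18 24 19
f 18 19 17
f 18 17 21
f 18 21 23
f 18 23 24
f 19 24 20
f 17 19 26
f 21 17 25
f 23 21 22
f 24 23 16
f 28 27 30
f 28 30 29
f 30 27 31
f 30 31 29
f 31 27 32
f 31 32 29
f 32 27 33
f 32 33 29
f 33 27 34
f 33 34 29
f 34 27 35
f 34 35 29
f 35 27 36
f 35 36 29
f 36 27 37
f 36 37 29
f 37 27 38
f 37 38 29
f 38 27 39
f 38 39 29
f 39 27 40
f 39 40 29
f 40 27 28
f 40 28 29
f 42 41 44
f 42 44 43
f 44 41 45
f 44 45 43
f 45 41 46
f 45 46 43
f 46 41 47
f 46 47 43
f 47 41 48
f 47 48 43
f 48 41 49
f 48 49 43
f 49 41 50
f 49 50 43
f 50 41 51
f 50 51 43
f 51 41 52
f 51 52 43
f 52 41 53
f 52 53 43
f 53 41 54
f 53 54 43
f 54 41 55
f 54 55 43
f 55 41 56
f 55 56 43
f 56 41 57
f 56 57 43
f 57 41 42
f 57 42 43



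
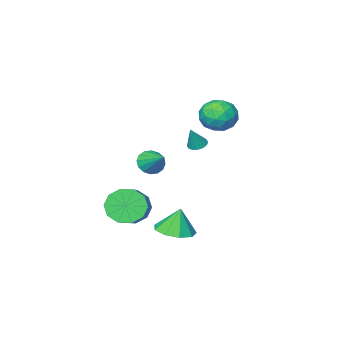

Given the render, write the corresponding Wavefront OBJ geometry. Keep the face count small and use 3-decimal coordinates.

v 0.461 -3.397 -0.633
v 0.736 -3.024 -1.235
v 0.579 -2.023 0.273
v 0.346 -2.977 -1.255
v -0.013 -3.043 -1.109
v -0.245 -3.204 -0.835
v -0.288 -3.416 -0.507
v -0.13 -3.624 -0.212
v 0.187 -3.771 -0.03
v 0.577 -3.817 -0.01
v 0.936 -3.751 -0.157
v 1.168 -3.591 -0.431
v 1.21 -3.378 -0.759
v 1.052 -3.171 -1.053
v -0.094 -0.156 1.695
v 0.328 0.027 1.476
v 0.414 -0.004 2.805
v 0.202 0.214 1.508
v 0.018 0.327 1.577
v -0.188 0.344 1.669
v -0.376 0.262 1.767
v -0.509 0.098 1.85
v -0.559 -0.117 1.903
v -0.517 -0.34 1.914
v -0.391 -0.526 1.883
v -0.207 -0.64 1.814
v -0.001 -0.657 1.721
v 0.187 -0.575 1.624
v 0.32 -0.411 1.54
v 0.37 -0.196 1.488
v 0.347 -1.427 -4.536
v 1 -2.255 -4.357
v 0.073 -1.333 -3.104
v 1.377 -1.628 -4.325
v 1.271 -0.907 -4.392
v 0.733 -0.429 -4.527
v 0.015 -0.418 -4.665
v -0.549 -0.879 -4.743
v -0.693 -1.596 -4.723
v -0.35 -2.234 -4.616
v 0.318 -2.494 -4.472
v 1.095 -4.354 -3.931
v 1.658 -4.196 -4.851
v 2.567 -3.109 -4.109
v 2.005 -3.266 -3.189
v 1.14 -3.765 -4.848
v 2.049 -2.678 -4.105
v 0.605 -3.559 -4.494
v 1.514 -2.472 -3.752
v 0.257 -3.657 -3.925
v 1.167 -2.569 -3.183
v 0.23 -4.02 -3.359
v 1.139 -2.933 -2.617
v 0.533 -4.511 -3.011
v 1.442 -3.424 -2.269
v 1.051 -4.942 -3.015
v 1.96 -3.855 -2.272
v 1.586 -5.148 -3.368
v 2.495 -4.061 -2.626
v 1.933 -5.051 -3.937
v 2.843 -3.963 -3.195
v 1.961 -4.687 -4.503
v 2.87 -3.6 -3.761
v -2.402 -1.068 2.361
v -2.036 -1.685 1.592
v -3.144 -2.415 3.088
v -2.778 -3.032 2.319
v -2.114 -2.611 3.017
v -1.655 -1.779 2.568
v -3.525 -2.321 2.112
v -3.066 -1.489 1.663
v -2.73 -2.46 1.438
v -1.858 -2.638 1.998
v -3.322 -1.462 2.682
v -2.45 -1.64 3.242
v -2.154 -1.258 1.913
v -3.026 -2.842 2.767
v -2.636 -2.594 3.178
v -2.421 -2.957 2.726
v -1.93 -1.313 2.486
v -1.715 -1.676 2.034
v -1.76 -2.22 2.872
v -3.465 -2.424 2.646
v -3.25 -2.787 2.194
v -2.759 -1.143 1.954
v -2.544 -1.506 1.502
v -3.42 -1.88 1.808
v -2.346 -2.076 1.37
v -2.783 -2.868 1.798
v -3.222 -2.45 1.676
v -2.952 -1.961 1.412
v -1.834 -2.181 1.699
v -2.27 -2.973 2.127
v -1.88 -2.726 2.537
v -1.61 -2.236 2.273
v -2.242 -2.637 1.609
v -2.91 -1.127 2.553
v -3.346 -1.919 2.981
v -3.57 -1.864 2.407
v -3.3 -1.374 2.143
v -2.397 -1.232 2.882
v -2.834 -2.024 3.31
v -2.228 -2.139 3.268
v -1.958 -1.65 3.004
v -2.938 -1.463 3.071
f 2 1 4
f 2 4 3
f 4 1 5
f 4 5 3
f 5 1 6
f 5 6 3
f 6 1 7
f 6 7 3
f 7 1 8
f 7 8 3
f 8 1 9
f 8 9 3
f 9 1 10
f 9 10 3
f 10 1 11
f 10 11 3
f 11 1 12
f 11 12 3
f 12 1 13
f 12 13 3
f 13 1 14
f 13 14 3
f 14 1 2
f 14 2 3
f 16 15 18
f 16 18 17
f 18 15 19
f 18 19 17
f 19 15 20
f 19 20 17
f 20 15 21
f 20 21 17
f 21 15 22
f 21 22 17
f 22 15 23
f 22 23 17
f 23 15 24
f 23 24 17
f 24 15 25
f 24 25 17
f 25 15 26
f 25 26 17
f 26 15 27
f 26 27 17
f 27 15 28
f 27 28 17
f 28 15 29
f 28 29 17
f 29 15 30
f 29 30 17
f 30 15 16
f 30 16 17
f 32 31 34
f 32 34 33
f 34 31 35
f 34 35 33
f 35 31 36
f 35 36 33
f 36 31 37
f 36 37 33
f 37 31 38
f 37 38 33
f 38 31 39
f 38 39 33
f 39 31 40
f 39 40 33
f 40 31 41
f 40 41 33
f 41 31 32
f 41 32 33
f 43 42 46
f 43 46 44
f 44 46 47
f 44 47 45
f 46 42 48
f 46 48 47
f 47 48 49
f 47 49 45
f 48 42 50
f 48 50 49
f 49 50 51
f 49 51 45
f 50 42 52
f 50 52 51
f 51 52 53
f 51 53 45
f 52 42 54
f 52 54 53
f 53 54 55
f 53 55 45
f 54 42 56
f 54 56 55
f 55 56 57
f 55 57 45
f 56 42 58
f 56 58 57
f 57 58 59
f 57 59 45
f 58 42 60
f 58 60 59
f 59 60 61
f 59 61 45
f 60 42 62
f 60 62 61
f 61 62 63
f 61 63 45
f 62 42 43
f 62 43 63
f 63 43 44
f 63 44 45
f 64 101 80
f 101 75 104
f 80 104 69
f 101 104 80
f 64 80 76
f 80 69 81
f 76 81 65
f 80 81 76
f 64 76 85
f 76 65 86
f 85 86 71
f 76 86 85
f 64 85 97
f 85 71 100
f 97 100 74
f 85 100 97
f 64 97 101
f 97 74 105
f 101 105 75
f 97 105 101
f 65 81 92
f 81 69 95
f 92 95 73
f 81 95 92
f 69 104 82
f 104 75 103
f 82 103 68
f 104 103 82
f 75 105 102
f 105 74 98
f 102 98 66
f 105 98 102
f 74 100 99
f 100 71 87
f 99 87 70
f 100 87 99
f 71 86 91
f 86 65 88
f 91 88 72
f 86 88 91
f 67 93 79
f 93 73 94
f 79 94 68
f 93 94 79
f 67 79 77
f 79 68 78
f 77 78 66
f 79 78 77
f 67 77 84
f 77 66 83
f 84 83 70
f 77 83 84
f 67 84 89
f 84 70 90
f 89 90 72
f 84 90 89
f 67 89 93
f 89 72 96
f 93 96 73
f 89 96 93
f 68 94 82
f 94 73 95
f 82 95 69
f 94 95 82
f 66 78 102
f 78 68 103
f 102 103 75
f 78 103 102
f 70 83 99
f 83 66 98
f 99 98 74
f 83 98 99
f 72 90 91
f 90 70 87
f 91 87 71
f 90 87 91
f 73 96 92
f 96 72 88
f 92 88 65
f 96 88 92



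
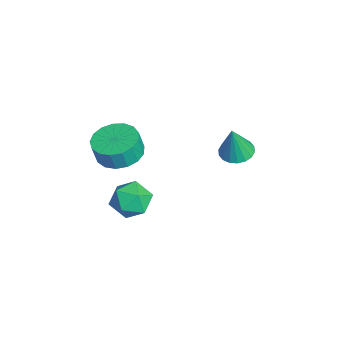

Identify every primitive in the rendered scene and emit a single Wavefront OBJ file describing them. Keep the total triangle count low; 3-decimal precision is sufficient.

v 0.667 2.105 0.868
v 1.423 2.378 0.769
v 0.993 1.815 2.572
v 1.24 2.677 0.855
v 0.944 2.862 0.943
v 0.593 2.898 1.017
v 0.257 2.777 1.061
v 0.001 2.522 1.066
v -0.122 2.185 1.033
v -0.09 1.833 0.966
v 0.093 1.534 0.88
v 0.389 1.348 0.792
v 0.74 1.312 0.718
v 1.076 1.434 0.675
v 1.332 1.688 0.669
v 1.456 2.025 0.703
v 2.747 -1.854 0.166
v 3.302 -2.54 0.699
v 2.158 -3.08 -0.799
v 2.713 -3.766 -0.266
v 1.911 -3.297 0.178
v 2.274 -2.539 0.774
v 3.186 -3.081 -0.874
v 3.549 -2.323 -0.278
v 3.573 -3.298 0.056
v 2.785 -3.431 0.706
v 2.675 -2.189 -0.806
v 1.887 -2.322 -0.156
v 0.911 -3.04 1.591
v 1.67 -3.783 1.347
v 1.768 -4.023 2.385
v 1.009 -3.28 2.629
v 1.943 -3.345 1.422
v 2.042 -3.586 2.46
v 1.98 -2.838 1.536
v 2.079 -3.078 2.574
v 1.772 -2.376 1.663
v 1.871 -2.617 2.701
v 1.367 -2.067 1.773
v 1.466 -2.307 2.811
v 0.857 -1.98 1.841
v 0.956 -2.221 2.879
v 0.359 -2.137 1.853
v 0.458 -2.377 2.891
v -0.012 -2.5 1.804
v 0.087 -2.74 2.842
v -0.172 -2.987 1.706
v -0.073 -3.227 2.744
v -0.084 -3.486 1.582
v 0.015 -3.726 2.62
v 0.232 -3.883 1.46
v 0.331 -4.123 2.498
v 0.703 -4.087 1.368
v 0.802 -4.327 2.406
v 1.222 -4.051 1.327
v 1.321 -4.291 2.365
f 2 1 4
f 2 4 3
f 4 1 5
f 4 5 3
f 5 1 6
f 5 6 3
f 6 1 7
f 6 7 3
f 7 1 8
f 7 8 3
f 8 1 9
f 8 9 3
f 9 1 10
f 9 10 3
f 10 1 11
f 10 11 3
f 11 1 12
f 11 12 3
f 12 1 13
f 12 13 3
f 13 1 14
f 13 14 3
f 14 1 15
f 14 15 3
f 15 1 16
f 15 16 3
f 16 1 2
f 16 2 3
f 17 28 22
f 17 22 18
f 17 18 24
f 17 24 27
f 17 27 28
f 18 22 26
f 22 28 21
f 28 27 19
f 27 24 23
f 24 18 25
f 20 26 21
f 20 21 19
f 20 19 23
f 20 23 25
f 20 25 26
f 21 26 22
f 19 21 28
f 23 19 27
f 25 23 24
f 26 25 18
f 30 29 33
f 30 33 31
f 31 33 34
f 31 34 32
f 33 29 35
f 33 35 34
f 34 35 36
f 34 36 32
f 35 29 37
f 35 37 36
f 36 37 38
f 36 38 32
f 37 29 39
f 37 39 38
f 38 39 40
f 38 40 32
f 39 29 41
f 39 41 40
f 40 41 42
f 40 42 32
f 41 29 43
f 41 43 42
f 42 43 44
f 42 44 32
f 43 29 45
f 43 45 44
f 44 45 46
f 44 46 32
f 45 29 47
f 45 47 46
f 46 47 48
f 46 48 32
f 47 29 49
f 47 49 48
f 48 49 50
f 48 50 32
f 49 29 51
f 49 51 50
f 50 51 52
f 50 52 32
f 51 29 53
f 51 53 52
f 52 53 54
f 52 54 32
f 53 29 55
f 53 55 54
f 54 55 56
f 54 56 32
f 55 29 30
f 55 30 56
f 56 30 31
f 56 31 32

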